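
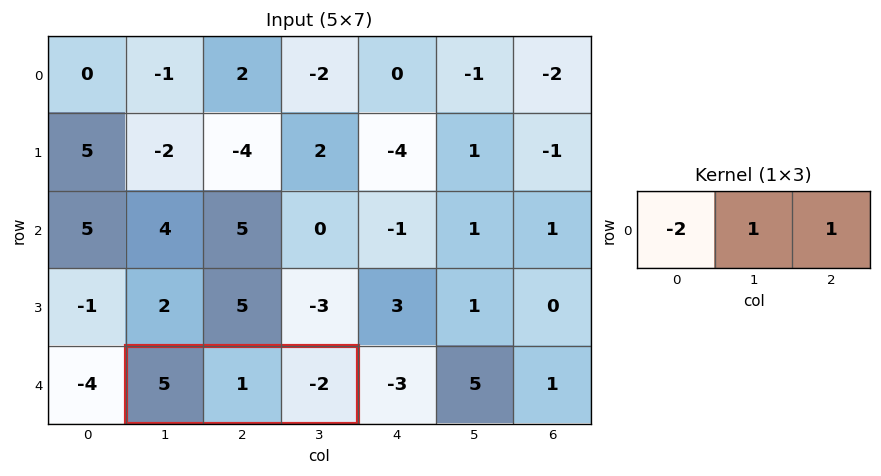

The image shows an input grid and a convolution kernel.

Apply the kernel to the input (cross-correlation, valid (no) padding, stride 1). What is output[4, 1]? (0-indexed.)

The receptive field on the input at this output position is [5 1 -2]. Elementwise product with the kernel and sum: 5·-2 + 1·1 + -2·1.

-11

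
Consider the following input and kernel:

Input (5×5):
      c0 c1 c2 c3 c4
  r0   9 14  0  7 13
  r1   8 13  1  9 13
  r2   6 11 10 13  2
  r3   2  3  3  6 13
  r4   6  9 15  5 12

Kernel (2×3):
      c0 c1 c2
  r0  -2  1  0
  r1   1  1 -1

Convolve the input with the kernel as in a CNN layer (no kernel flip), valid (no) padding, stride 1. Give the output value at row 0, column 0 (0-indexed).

The receptive field on the input at this output position is [9 14 0 / 8 13 1]. Elementwise product with the kernel and sum: 9·-2 + 14·1 + 8·1 + 13·1 + 1·-1.

16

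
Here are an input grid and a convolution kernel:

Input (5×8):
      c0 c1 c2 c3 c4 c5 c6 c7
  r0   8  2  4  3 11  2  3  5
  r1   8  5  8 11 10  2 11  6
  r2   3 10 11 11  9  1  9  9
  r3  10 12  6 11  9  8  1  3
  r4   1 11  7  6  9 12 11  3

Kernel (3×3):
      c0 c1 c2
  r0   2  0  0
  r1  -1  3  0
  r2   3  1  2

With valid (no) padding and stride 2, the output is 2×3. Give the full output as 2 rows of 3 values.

Output[0,0]: The receptive field on the input at this output position is [8 2 4 / 8 5 8 / 3 10 11]. Elementwise product with the kernel and sum: 8·2 + 8·-1 + 5·3 + 3·3 + 10·1 + 11·2.
Output[0,1]: The receptive field on the input at this output position is [4 3 11 / 8 11 10 / 11 11 9]. Elementwise product with the kernel and sum: 4·2 + 8·-1 + 11·3 + 11·3 + 11·1 + 9·2.

64 95 64
60 94 94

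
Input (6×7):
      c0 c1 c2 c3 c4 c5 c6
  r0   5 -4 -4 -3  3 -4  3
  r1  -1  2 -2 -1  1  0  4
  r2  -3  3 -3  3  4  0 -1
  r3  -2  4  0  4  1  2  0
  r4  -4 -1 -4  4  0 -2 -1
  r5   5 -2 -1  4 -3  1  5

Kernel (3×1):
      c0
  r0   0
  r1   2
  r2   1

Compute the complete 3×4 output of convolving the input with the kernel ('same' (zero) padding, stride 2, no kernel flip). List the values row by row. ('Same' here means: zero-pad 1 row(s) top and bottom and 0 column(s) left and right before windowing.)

9 -10 7 10
-8 -6 9 -2
-3 -9 -3 3

Output[0,0]: The receptive field on the zero-padded input at this output position is [0 / 5 / -1]. Elementwise product with the kernel and sum: 5·2 + -1·1.
Output[0,1]: The receptive field on the zero-padded input at this output position is [0 / -4 / -2]. Elementwise product with the kernel and sum: -4·2 + -2·1.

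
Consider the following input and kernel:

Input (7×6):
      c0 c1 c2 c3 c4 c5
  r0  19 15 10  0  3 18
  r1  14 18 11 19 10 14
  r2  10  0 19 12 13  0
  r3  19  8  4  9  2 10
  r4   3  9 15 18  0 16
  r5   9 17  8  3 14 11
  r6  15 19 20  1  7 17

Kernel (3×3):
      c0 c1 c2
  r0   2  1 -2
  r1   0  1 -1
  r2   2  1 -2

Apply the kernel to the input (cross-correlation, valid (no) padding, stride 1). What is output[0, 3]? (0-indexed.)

The receptive field on the input at this output position is [0 3 18 / 19 10 14 / 12 13 0]. Elementwise product with the kernel and sum: 0·2 + 3·1 + 18·-2 + 10·1 + 14·-1 + 12·2 + 13·1 + 0·-2.

0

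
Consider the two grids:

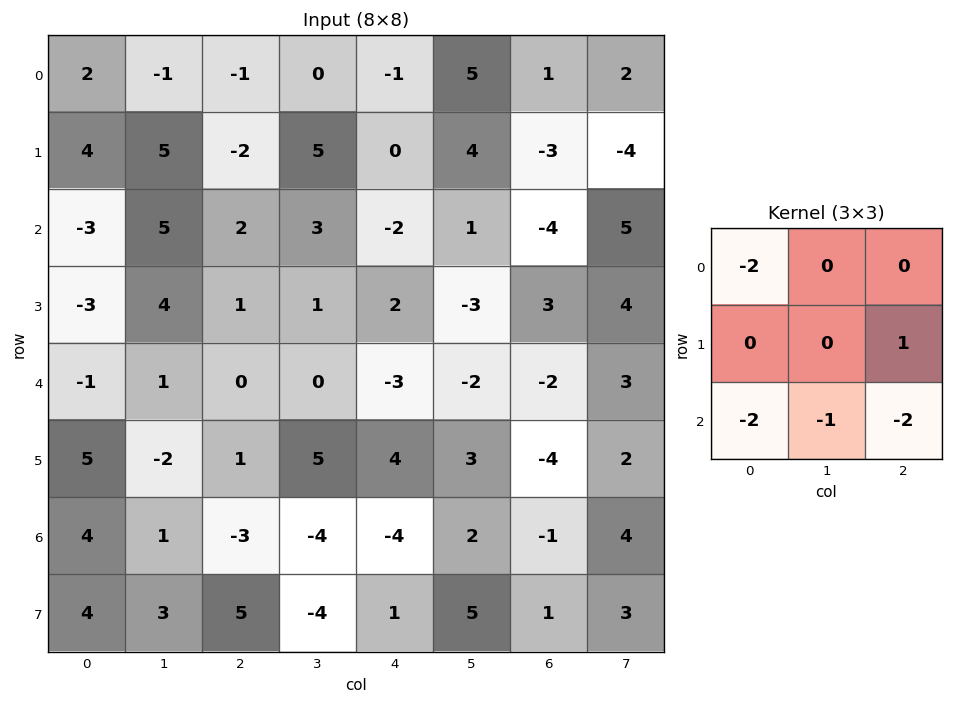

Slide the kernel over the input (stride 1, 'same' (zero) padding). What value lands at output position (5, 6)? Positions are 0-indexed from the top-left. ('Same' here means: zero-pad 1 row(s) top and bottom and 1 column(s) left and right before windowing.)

The receptive field on the zero-padded input at this output position is [-2 -2 3 / 3 -4 2 / 2 -1 4]. Elementwise product with the kernel and sum: -2·-2 + 2·1 + 2·-2 + -1·-1 + 4·-2.

-5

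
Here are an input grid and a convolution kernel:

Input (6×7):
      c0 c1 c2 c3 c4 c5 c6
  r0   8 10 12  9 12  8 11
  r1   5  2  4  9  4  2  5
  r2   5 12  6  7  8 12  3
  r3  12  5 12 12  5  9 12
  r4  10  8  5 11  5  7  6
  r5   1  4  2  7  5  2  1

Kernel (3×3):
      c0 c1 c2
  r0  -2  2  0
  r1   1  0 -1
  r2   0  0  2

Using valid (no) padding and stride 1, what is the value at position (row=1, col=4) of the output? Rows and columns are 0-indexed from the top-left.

25

The receptive field on the input at this output position is [4 2 5 / 8 12 3 / 5 9 12]. Elementwise product with the kernel and sum: 4·-2 + 2·2 + 8·1 + 3·-1 + 12·2.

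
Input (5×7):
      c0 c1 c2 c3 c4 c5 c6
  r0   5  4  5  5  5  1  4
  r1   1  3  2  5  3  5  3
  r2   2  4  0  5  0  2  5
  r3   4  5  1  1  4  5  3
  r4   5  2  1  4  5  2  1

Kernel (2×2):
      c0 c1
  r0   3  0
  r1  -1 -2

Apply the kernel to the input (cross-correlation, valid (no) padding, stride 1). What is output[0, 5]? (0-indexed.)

-8

The receptive field on the input at this output position is [1 4 / 5 3]. Elementwise product with the kernel and sum: 1·3 + 5·-1 + 3·-2.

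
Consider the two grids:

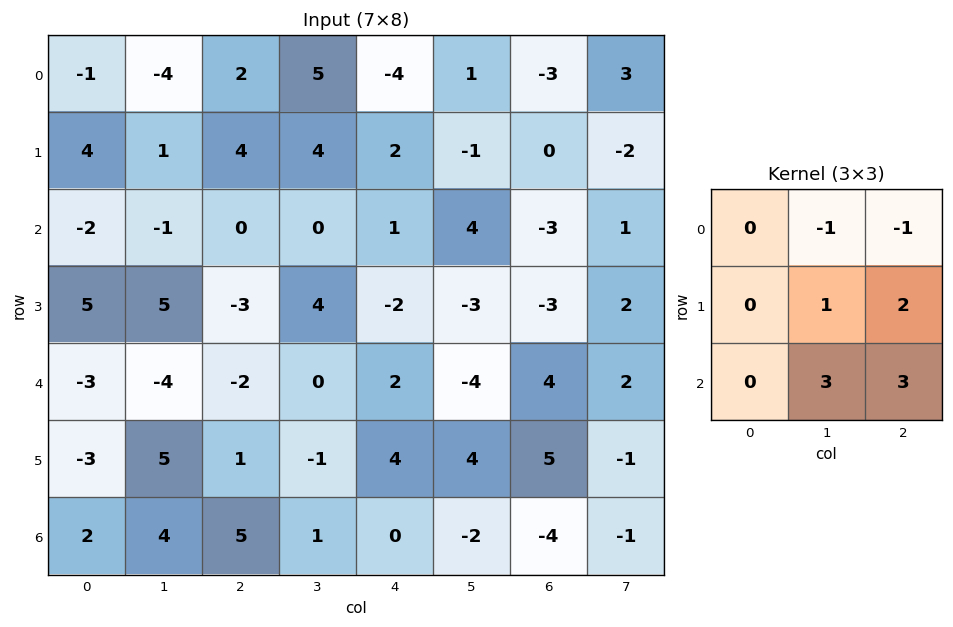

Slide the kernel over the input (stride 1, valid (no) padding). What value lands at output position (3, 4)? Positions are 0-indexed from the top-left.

37

The receptive field on the input at this output position is [-2 -3 -3 / 2 -4 4 / 4 4 5]. Elementwise product with the kernel and sum: -3·-1 + -3·-1 + -4·1 + 4·2 + 4·3 + 5·3.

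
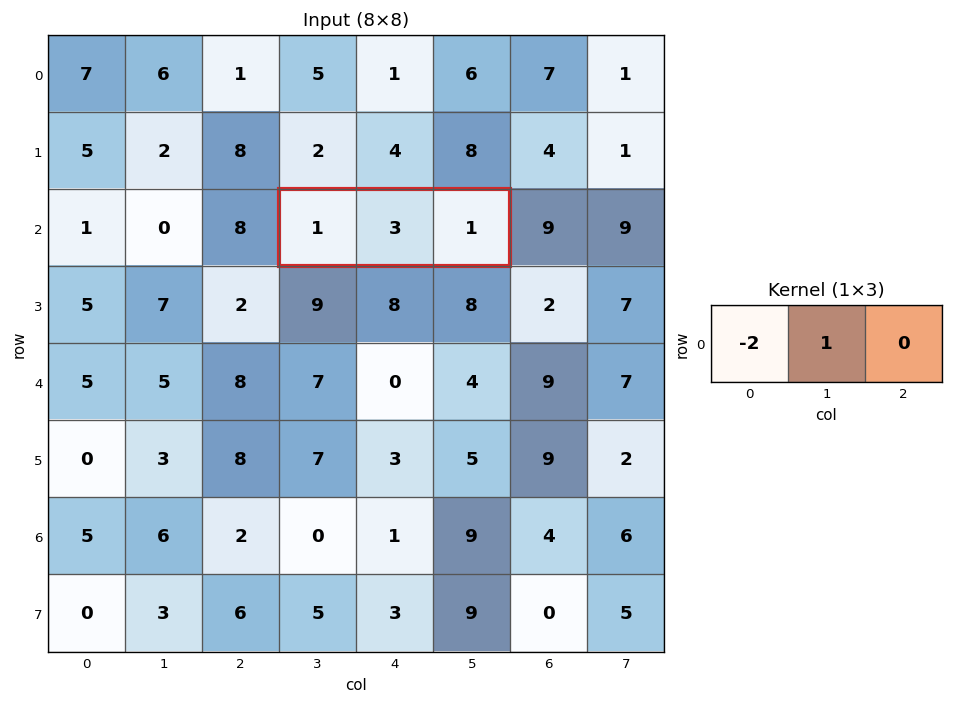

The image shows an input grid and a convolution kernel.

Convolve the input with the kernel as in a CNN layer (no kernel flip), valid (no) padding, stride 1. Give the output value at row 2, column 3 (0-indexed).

The receptive field on the input at this output position is [1 3 1]. Elementwise product with the kernel and sum: 1·-2 + 3·1.

1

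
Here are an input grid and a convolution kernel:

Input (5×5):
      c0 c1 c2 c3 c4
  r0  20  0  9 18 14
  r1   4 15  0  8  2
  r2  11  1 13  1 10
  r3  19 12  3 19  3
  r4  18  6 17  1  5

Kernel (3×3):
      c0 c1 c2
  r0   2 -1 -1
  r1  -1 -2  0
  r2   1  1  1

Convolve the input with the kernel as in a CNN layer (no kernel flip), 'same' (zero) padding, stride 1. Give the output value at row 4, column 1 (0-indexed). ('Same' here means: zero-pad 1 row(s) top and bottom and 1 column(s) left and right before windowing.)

The receptive field on the zero-padded input at this output position is [19 12 3 / 18 6 17 / 0 0 0]. Elementwise product with the kernel and sum: 19·2 + 12·-1 + 3·-1 + 18·-1 + 6·-2 + 0·1 + 0·1 + 0·1.

-7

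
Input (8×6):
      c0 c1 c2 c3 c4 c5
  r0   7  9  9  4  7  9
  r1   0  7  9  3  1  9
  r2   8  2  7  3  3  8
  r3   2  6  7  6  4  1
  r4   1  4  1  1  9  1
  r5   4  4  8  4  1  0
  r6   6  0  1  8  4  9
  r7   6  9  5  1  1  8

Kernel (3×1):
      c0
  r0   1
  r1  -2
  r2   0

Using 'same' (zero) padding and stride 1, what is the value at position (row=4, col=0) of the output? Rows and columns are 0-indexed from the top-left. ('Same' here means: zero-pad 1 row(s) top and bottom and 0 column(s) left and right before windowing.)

The receptive field on the zero-padded input at this output position is [2 / 1 / 4]. Elementwise product with the kernel and sum: 2·1 + 1·-2.

0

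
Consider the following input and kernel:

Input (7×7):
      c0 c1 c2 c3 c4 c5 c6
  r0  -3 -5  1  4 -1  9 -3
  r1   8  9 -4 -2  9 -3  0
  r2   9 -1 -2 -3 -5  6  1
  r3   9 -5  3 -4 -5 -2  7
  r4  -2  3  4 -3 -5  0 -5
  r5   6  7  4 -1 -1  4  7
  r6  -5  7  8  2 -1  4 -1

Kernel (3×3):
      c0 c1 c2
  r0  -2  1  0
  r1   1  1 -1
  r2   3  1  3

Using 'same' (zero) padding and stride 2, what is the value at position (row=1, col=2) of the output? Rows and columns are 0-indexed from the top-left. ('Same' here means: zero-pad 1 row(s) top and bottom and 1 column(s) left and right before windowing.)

-24

The receptive field on the zero-padded input at this output position is [-2 9 -3 / -3 -5 6 / -4 -5 -2]. Elementwise product with the kernel and sum: -2·-2 + 9·1 + -3·1 + -5·1 + 6·-1 + -4·3 + -5·1 + -2·3.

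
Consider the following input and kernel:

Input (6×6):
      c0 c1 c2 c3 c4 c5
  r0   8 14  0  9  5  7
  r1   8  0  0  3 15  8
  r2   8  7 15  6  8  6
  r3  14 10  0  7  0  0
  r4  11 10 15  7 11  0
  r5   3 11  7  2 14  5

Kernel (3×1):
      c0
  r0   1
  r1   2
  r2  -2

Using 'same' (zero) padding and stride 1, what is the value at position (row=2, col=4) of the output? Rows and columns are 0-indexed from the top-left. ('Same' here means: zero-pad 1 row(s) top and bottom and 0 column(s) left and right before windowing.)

The receptive field on the zero-padded input at this output position is [15 / 8 / 0]. Elementwise product with the kernel and sum: 15·1 + 8·2 + 0·-2.

31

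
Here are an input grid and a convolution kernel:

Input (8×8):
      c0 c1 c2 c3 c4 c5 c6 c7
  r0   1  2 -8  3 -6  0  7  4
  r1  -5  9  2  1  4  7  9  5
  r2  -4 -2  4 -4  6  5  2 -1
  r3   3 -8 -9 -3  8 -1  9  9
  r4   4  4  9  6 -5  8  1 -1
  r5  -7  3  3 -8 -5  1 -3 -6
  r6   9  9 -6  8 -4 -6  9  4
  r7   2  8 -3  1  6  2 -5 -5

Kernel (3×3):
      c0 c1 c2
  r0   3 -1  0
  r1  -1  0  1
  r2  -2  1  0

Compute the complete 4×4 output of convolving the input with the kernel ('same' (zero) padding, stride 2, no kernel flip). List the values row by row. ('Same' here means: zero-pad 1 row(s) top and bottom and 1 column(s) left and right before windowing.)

-3 -15 -1 -1
6 30 22 17
-6 -16 -4 -26
18 -14 -29 7

Output[0,0]: The receptive field on the zero-padded input at this output position is [0 0 0 / 0 1 2 / 0 -5 9]. Elementwise product with the kernel and sum: 0·3 + 0·-1 + 0·-1 + 2·1 + 0·-2 + -5·1.
Output[0,1]: The receptive field on the zero-padded input at this output position is [0 0 0 / 2 -8 3 / 9 2 1]. Elementwise product with the kernel and sum: 0·3 + 0·-1 + 2·-1 + 3·1 + 9·-2 + 2·1.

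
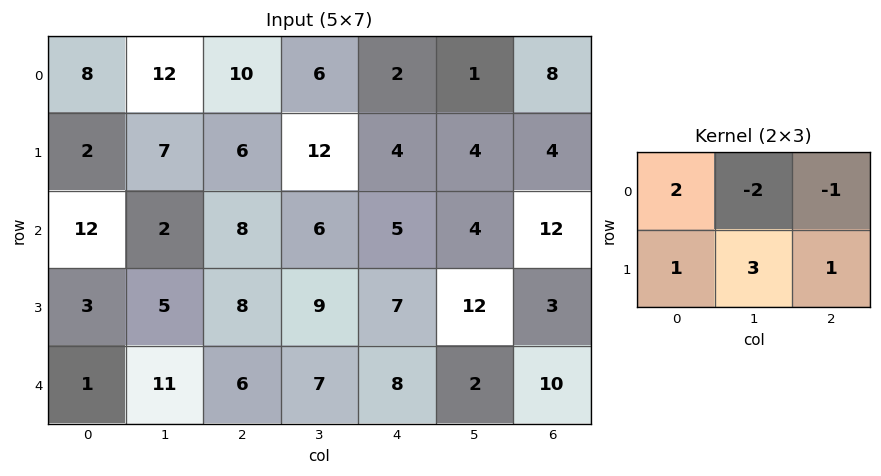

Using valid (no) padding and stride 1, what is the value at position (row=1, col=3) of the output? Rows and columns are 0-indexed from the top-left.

The receptive field on the input at this output position is [12 4 4 / 6 5 4]. Elementwise product with the kernel and sum: 12·2 + 4·-2 + 4·-1 + 6·1 + 5·3 + 4·1.

37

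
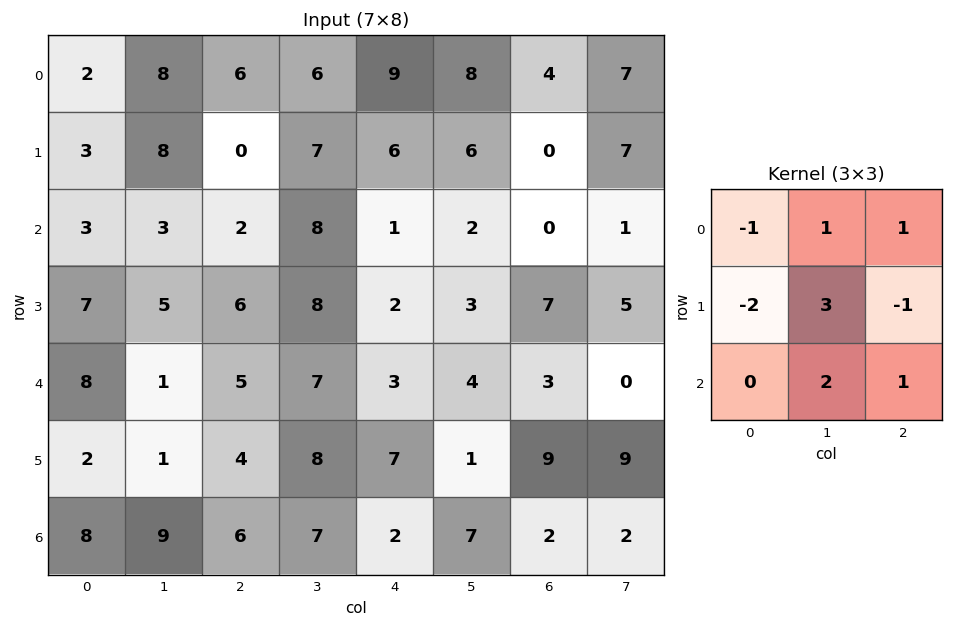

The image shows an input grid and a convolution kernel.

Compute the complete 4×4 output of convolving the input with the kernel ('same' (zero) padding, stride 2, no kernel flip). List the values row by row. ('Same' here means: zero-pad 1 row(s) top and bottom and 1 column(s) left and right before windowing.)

Output[0,0]: The receptive field on the zero-padded input at this output position is [0 0 0 / 0 2 8 / 0 3 8]. Elementwise product with the kernel and sum: 0·-1 + 0·1 + 0·1 + 0·-2 + 2·3 + 8·-1 + 3·2 + 8·1.

12 3 25 -4
36 11 -3 15
40 31 3 37
18 4 -15 7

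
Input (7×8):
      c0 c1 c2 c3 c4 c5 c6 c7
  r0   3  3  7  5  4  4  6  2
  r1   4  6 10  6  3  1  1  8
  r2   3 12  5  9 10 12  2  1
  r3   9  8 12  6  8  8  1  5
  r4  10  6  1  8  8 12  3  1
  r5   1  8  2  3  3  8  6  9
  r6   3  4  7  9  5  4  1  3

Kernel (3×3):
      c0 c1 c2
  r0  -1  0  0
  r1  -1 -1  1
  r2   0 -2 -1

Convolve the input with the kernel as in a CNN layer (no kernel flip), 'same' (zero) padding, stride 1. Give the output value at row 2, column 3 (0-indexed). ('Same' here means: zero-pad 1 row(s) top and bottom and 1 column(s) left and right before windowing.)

-34

The receptive field on the zero-padded input at this output position is [10 6 3 / 5 9 10 / 12 6 8]. Elementwise product with the kernel and sum: 10·-1 + 5·-1 + 9·-1 + 10·1 + 6·-2 + 8·-1.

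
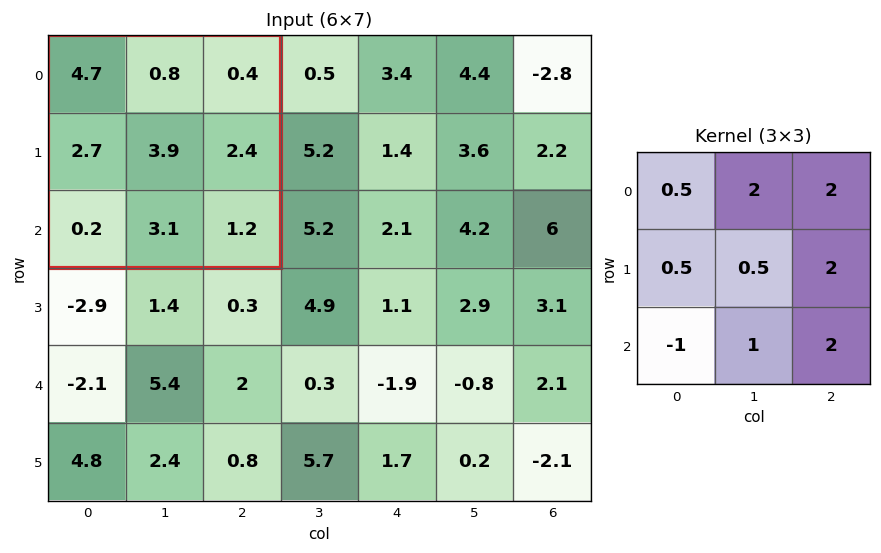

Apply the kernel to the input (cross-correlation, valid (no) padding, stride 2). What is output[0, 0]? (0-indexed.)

18.15

The receptive field on the input at this output position is [4.7 0.8 0.4 / 2.7 3.9 2.4 / 0.2 3.1 1.2]. Elementwise product with the kernel and sum: 4.7·0.5 + 0.8·2 + 0.4·2 + 2.7·0.5 + 3.9·0.5 + 2.4·2 + 0.2·-1 + 3.1·1 + 1.2·2.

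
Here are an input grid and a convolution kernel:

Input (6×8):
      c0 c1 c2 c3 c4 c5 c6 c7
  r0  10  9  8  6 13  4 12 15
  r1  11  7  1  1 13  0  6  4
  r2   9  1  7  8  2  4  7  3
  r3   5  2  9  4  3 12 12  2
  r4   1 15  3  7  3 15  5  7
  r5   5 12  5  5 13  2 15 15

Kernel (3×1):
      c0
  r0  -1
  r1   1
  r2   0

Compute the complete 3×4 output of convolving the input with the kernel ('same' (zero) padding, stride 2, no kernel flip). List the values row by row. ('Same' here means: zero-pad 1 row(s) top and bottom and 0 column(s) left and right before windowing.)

Output[0,0]: The receptive field on the zero-padded input at this output position is [0 / 10 / 11]. Elementwise product with the kernel and sum: 0·-1 + 10·1.
Output[0,1]: The receptive field on the zero-padded input at this output position is [0 / 8 / 1]. Elementwise product with the kernel and sum: 0·-1 + 8·1.

10 8 13 12
-2 6 -11 1
-4 -6 0 -7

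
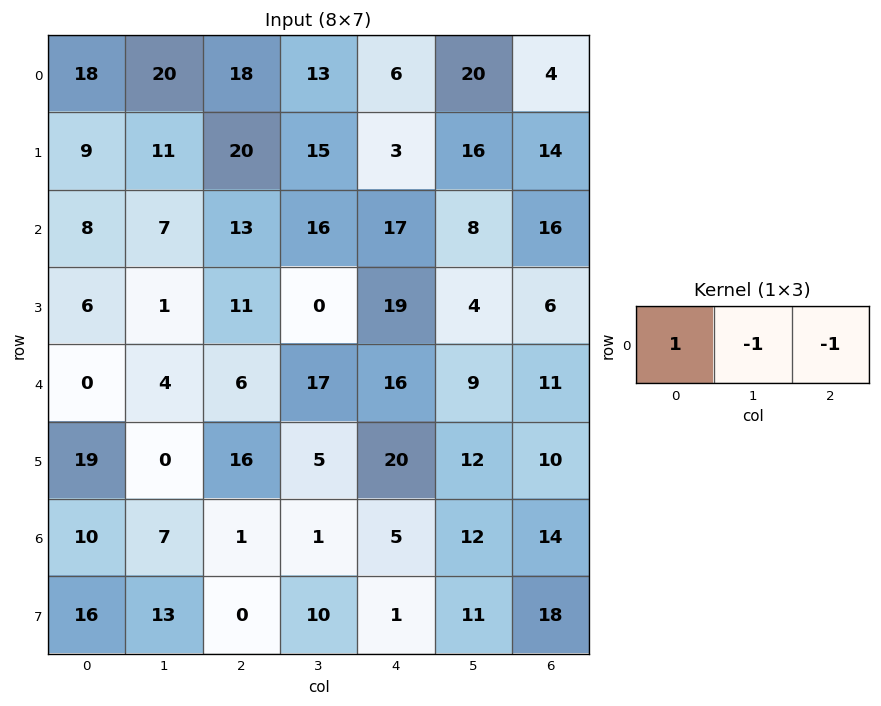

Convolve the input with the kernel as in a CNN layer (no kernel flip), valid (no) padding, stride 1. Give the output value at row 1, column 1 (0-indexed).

The receptive field on the input at this output position is [11 20 15]. Elementwise product with the kernel and sum: 11·1 + 20·-1 + 15·-1.

-24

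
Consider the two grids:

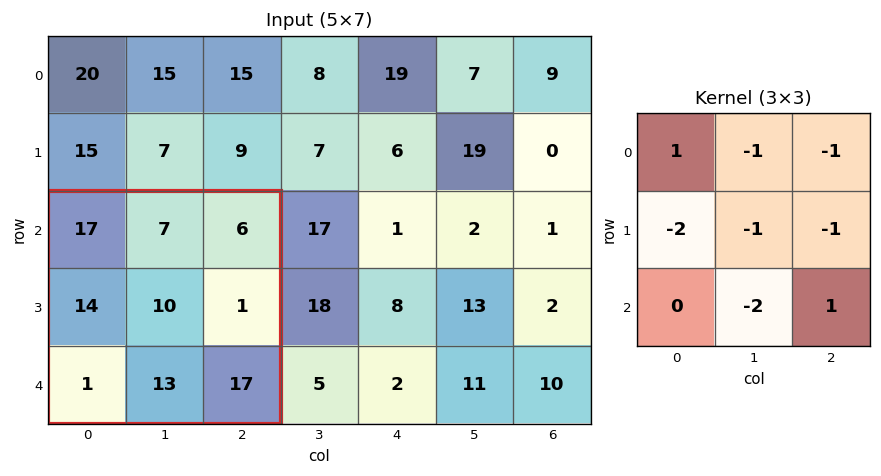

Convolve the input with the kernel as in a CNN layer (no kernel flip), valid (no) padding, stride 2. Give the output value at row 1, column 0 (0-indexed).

The receptive field on the input at this output position is [17 7 6 / 14 10 1 / 1 13 17]. Elementwise product with the kernel and sum: 17·1 + 7·-1 + 6·-1 + 14·-2 + 10·-1 + 1·-1 + 13·-2 + 17·1.

-44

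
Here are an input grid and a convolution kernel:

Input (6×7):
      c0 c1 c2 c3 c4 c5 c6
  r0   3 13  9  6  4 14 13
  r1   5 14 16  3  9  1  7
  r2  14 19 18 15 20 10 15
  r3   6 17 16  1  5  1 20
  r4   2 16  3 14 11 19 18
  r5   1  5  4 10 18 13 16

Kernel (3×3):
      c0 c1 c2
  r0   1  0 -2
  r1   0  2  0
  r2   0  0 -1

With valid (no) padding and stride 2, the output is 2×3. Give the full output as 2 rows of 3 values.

-5 -13 -35
9 -31 -26

Output[0,0]: The receptive field on the input at this output position is [3 13 9 / 5 14 16 / 14 19 18]. Elementwise product with the kernel and sum: 3·1 + 9·-2 + 14·2 + 18·-1.
Output[0,1]: The receptive field on the input at this output position is [9 6 4 / 16 3 9 / 18 15 20]. Elementwise product with the kernel and sum: 9·1 + 4·-2 + 3·2 + 20·-1.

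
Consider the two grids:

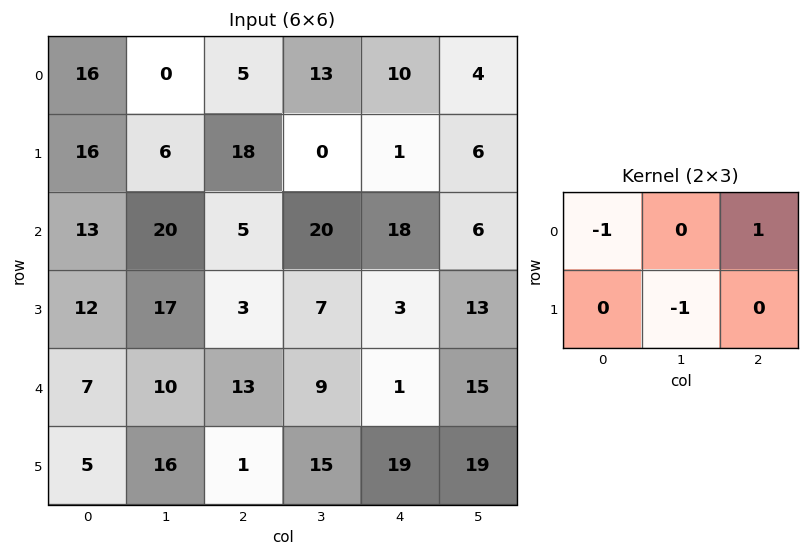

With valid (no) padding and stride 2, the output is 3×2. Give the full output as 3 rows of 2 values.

Output[0,0]: The receptive field on the input at this output position is [16 0 5 / 16 6 18]. Elementwise product with the kernel and sum: 16·-1 + 5·1 + 6·-1.

-17 5
-25 6
-10 -27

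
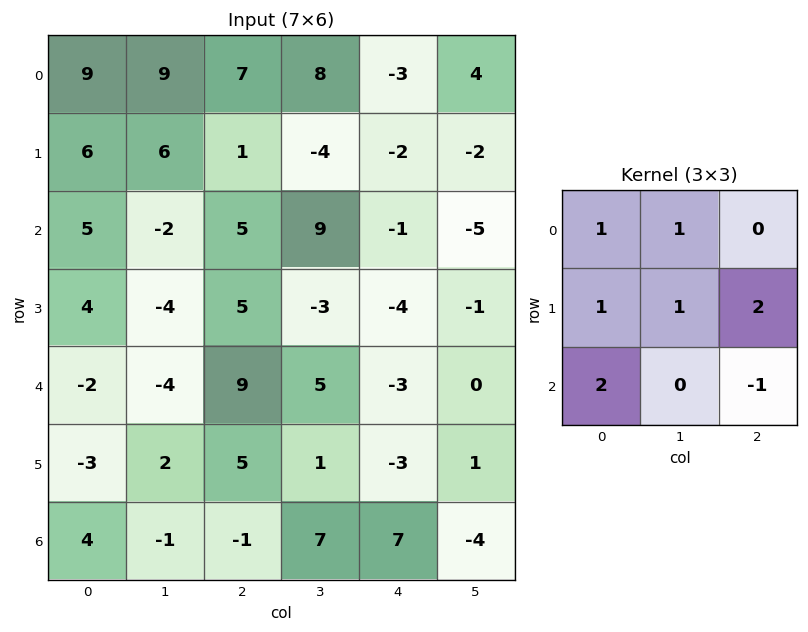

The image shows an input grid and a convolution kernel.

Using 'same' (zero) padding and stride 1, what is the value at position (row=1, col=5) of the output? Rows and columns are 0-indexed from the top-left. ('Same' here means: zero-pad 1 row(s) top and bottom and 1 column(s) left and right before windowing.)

-5

The receptive field on the zero-padded input at this output position is [-3 4 0 / -2 -2 0 / -1 -5 0]. Elementwise product with the kernel and sum: -3·1 + 4·1 + -2·1 + -2·1 + 0·2 + -1·2 + 0·-1.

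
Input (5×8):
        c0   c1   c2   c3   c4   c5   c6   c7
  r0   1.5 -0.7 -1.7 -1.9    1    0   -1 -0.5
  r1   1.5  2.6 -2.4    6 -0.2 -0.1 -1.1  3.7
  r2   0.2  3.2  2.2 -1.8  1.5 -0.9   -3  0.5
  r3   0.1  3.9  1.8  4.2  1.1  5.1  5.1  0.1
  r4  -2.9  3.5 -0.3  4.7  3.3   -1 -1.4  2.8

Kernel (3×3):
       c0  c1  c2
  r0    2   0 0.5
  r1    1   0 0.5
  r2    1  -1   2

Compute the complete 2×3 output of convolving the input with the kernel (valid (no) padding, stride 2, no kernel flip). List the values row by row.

Output[0,0]: The receptive field on the input at this output position is [1.5 -0.7 -1.7 / 1.5 2.6 -2.4 / 0.2 3.2 2.2]. Elementwise product with the kernel and sum: 1.5·2 + -1.7·0.5 + 1.5·1 + -2.4·0.5 + 0.2·1 + 3.2·-1 + 2.2·2.
Output[0,1]: The receptive field on the input at this output position is [-1.7 -1.9 1 / -2.4 6 -0.2 / 2.2 -1.8 1.5]. Elementwise product with the kernel and sum: -1.7·2 + 1·0.5 + -2.4·1 + -0.2·0.5 + 2.2·1 + -1.8·-1 + 1.5·2.

3.85 1.6 -2.85
-4.5 9.1 6.65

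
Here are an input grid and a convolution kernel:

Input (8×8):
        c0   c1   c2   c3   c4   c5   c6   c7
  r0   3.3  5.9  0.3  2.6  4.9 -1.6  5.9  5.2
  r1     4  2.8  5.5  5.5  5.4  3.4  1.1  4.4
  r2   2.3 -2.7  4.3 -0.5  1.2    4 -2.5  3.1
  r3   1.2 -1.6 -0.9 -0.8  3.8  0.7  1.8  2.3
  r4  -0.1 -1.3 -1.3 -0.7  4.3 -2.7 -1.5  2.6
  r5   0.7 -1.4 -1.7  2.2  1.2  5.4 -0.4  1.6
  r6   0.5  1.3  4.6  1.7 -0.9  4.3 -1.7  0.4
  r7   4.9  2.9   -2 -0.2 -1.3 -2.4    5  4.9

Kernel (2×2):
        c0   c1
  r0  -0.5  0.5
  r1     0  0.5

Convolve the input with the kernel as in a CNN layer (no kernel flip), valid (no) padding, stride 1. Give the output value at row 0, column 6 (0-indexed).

1.85

The receptive field on the input at this output position is [5.9 5.2 / 1.1 4.4]. Elementwise product with the kernel and sum: 5.9·-0.5 + 5.2·0.5 + 4.4·0.5.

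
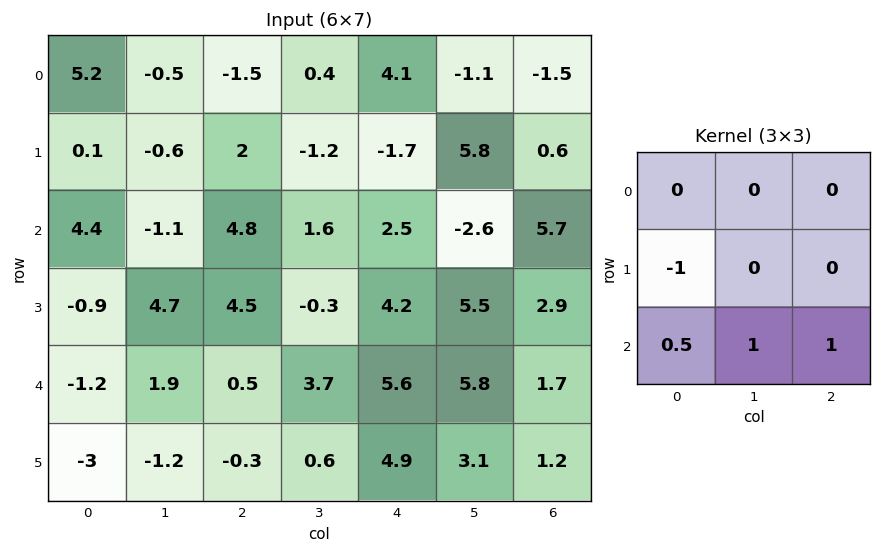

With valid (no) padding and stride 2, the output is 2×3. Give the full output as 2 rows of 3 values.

Output[0,0]: The receptive field on the input at this output position is [5.2 -0.5 -1.5 / 0.1 -0.6 2 / 4.4 -1.1 4.8]. Elementwise product with the kernel and sum: 0.1·-1 + 4.4·0.5 + -1.1·1 + 4.8·1.
Output[0,1]: The receptive field on the input at this output position is [-1.5 0.4 4.1 / 2 -1.2 -1.7 / 4.8 1.6 2.5]. Elementwise product with the kernel and sum: 2·-1 + 4.8·0.5 + 1.6·1 + 2.5·1.

5.8 4.5 6.05
2.7 5.05 6.1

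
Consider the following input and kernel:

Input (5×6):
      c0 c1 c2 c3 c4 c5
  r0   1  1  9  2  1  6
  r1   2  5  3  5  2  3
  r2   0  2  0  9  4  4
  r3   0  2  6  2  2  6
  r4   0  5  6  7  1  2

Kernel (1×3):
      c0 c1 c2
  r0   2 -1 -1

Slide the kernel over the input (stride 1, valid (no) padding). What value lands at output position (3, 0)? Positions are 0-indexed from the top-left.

-8

The receptive field on the input at this output position is [0 2 6]. Elementwise product with the kernel and sum: 0·2 + 2·-1 + 6·-1.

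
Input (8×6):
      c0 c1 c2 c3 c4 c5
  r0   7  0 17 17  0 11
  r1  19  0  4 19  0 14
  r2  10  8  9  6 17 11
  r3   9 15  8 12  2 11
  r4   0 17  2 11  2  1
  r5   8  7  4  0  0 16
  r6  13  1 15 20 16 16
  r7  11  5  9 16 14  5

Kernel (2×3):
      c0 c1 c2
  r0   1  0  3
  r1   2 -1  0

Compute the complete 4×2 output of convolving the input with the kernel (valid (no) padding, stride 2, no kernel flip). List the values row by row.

Output[0,0]: The receptive field on the input at this output position is [7 0 17 / 19 0 4]. Elementwise product with the kernel and sum: 7·1 + 17·3 + 19·2 + 0·-1.

96 6
40 64
15 16
75 65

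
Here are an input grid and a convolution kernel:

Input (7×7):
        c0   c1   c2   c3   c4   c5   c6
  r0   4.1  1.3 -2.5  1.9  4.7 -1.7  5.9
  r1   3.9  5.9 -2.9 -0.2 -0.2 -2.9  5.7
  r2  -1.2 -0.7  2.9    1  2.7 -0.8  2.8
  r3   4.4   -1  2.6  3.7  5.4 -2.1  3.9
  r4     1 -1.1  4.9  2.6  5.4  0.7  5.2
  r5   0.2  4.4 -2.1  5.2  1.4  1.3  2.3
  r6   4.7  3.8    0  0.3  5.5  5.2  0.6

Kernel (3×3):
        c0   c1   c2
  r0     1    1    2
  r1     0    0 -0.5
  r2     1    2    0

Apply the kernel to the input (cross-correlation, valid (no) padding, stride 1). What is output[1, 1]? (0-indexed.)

The receptive field on the input at this output position is [5.9 -2.9 -0.2 / -0.7 2.9 1 / -1 2.6 3.7]. Elementwise product with the kernel and sum: 5.9·1 + -2.9·1 + -0.2·2 + 1·-0.5 + -1·1 + 2.6·2.

6.3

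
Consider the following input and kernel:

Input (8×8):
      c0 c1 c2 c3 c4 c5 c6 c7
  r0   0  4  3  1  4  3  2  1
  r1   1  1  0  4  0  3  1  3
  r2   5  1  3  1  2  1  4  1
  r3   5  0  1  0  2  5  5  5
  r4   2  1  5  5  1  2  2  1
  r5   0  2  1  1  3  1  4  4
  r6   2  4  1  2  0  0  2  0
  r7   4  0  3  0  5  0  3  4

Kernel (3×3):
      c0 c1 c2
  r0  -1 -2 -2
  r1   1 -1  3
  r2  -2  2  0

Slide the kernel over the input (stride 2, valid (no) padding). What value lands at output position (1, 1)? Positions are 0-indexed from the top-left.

-2

The receptive field on the input at this output position is [3 1 2 / 1 0 2 / 5 5 1]. Elementwise product with the kernel and sum: 3·-1 + 1·-2 + 2·-2 + 1·1 + 0·-1 + 2·3 + 5·-2 + 5·2.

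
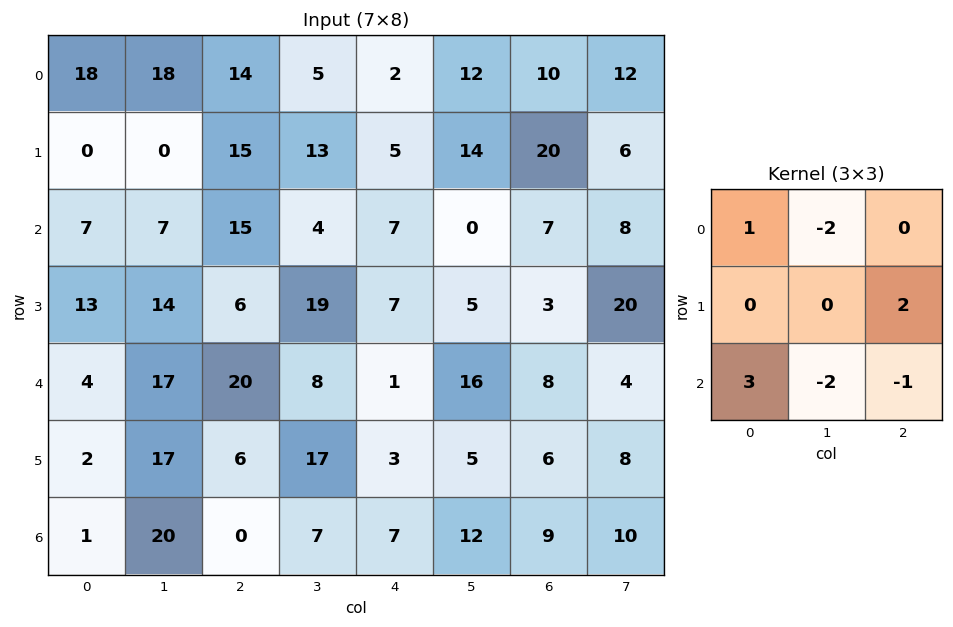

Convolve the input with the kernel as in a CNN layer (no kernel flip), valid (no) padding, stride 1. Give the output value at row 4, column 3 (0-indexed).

11

The receptive field on the input at this output position is [8 1 16 / 17 3 5 / 7 7 12]. Elementwise product with the kernel and sum: 8·1 + 1·-2 + 5·2 + 7·3 + 7·-2 + 12·-1.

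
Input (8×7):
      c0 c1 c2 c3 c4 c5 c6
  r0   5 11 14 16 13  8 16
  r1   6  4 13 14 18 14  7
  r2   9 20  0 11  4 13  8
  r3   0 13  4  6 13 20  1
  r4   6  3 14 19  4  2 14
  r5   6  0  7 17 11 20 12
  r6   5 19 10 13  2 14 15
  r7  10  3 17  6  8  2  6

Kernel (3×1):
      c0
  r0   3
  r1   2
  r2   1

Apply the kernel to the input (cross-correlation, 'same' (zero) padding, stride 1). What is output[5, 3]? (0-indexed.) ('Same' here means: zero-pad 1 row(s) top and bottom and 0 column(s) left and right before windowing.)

104

The receptive field on the zero-padded input at this output position is [19 / 17 / 13]. Elementwise product with the kernel and sum: 19·3 + 17·2 + 13·1.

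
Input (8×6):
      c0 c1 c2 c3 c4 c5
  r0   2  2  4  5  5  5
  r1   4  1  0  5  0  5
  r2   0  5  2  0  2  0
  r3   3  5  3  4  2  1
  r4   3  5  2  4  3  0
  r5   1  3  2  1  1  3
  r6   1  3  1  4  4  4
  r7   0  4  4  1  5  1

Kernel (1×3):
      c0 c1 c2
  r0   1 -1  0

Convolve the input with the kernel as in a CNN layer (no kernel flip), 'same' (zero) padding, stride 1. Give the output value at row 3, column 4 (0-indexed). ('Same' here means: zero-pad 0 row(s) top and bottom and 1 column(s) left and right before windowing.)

2

The receptive field on the zero-padded input at this output position is [4 2 1]. Elementwise product with the kernel and sum: 4·1 + 2·-1.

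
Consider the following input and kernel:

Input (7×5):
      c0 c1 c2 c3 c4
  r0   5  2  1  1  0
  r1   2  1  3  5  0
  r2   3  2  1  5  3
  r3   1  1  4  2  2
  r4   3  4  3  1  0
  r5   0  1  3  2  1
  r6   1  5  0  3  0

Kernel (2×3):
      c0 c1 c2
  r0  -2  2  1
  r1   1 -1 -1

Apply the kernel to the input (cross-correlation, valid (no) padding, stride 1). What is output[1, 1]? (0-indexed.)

The receptive field on the input at this output position is [1 3 5 / 2 1 5]. Elementwise product with the kernel and sum: 1·-2 + 3·2 + 5·1 + 2·1 + 1·-1 + 5·-1.

5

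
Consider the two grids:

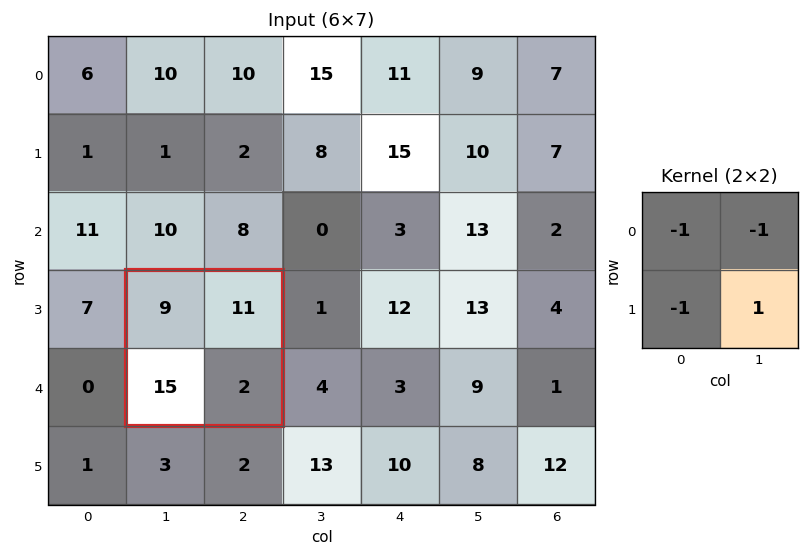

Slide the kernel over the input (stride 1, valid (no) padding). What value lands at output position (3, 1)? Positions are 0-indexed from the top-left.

The receptive field on the input at this output position is [9 11 / 15 2]. Elementwise product with the kernel and sum: 9·-1 + 11·-1 + 15·-1 + 2·1.

-33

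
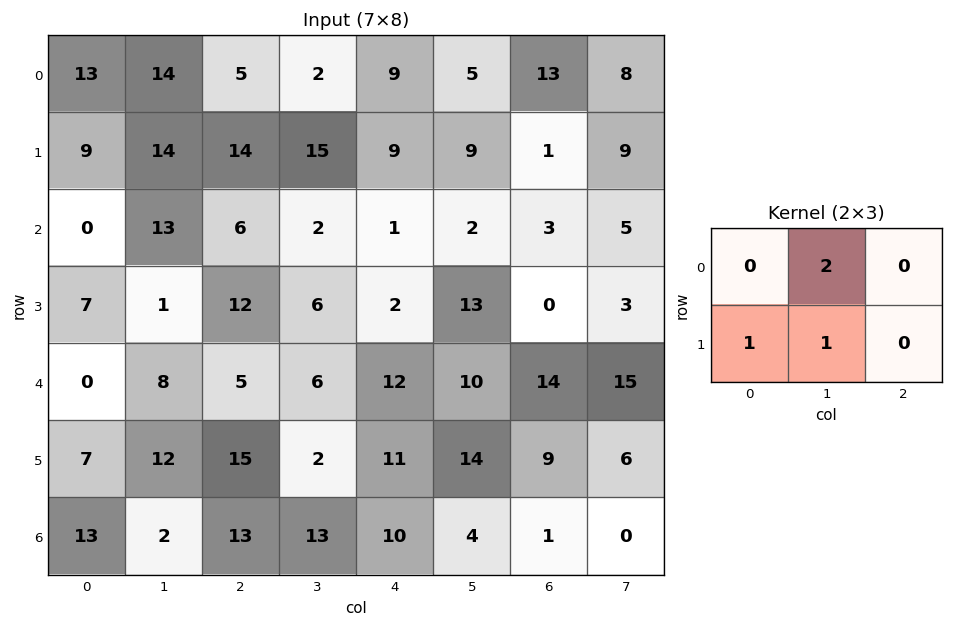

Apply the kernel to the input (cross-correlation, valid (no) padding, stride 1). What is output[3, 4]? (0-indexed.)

48

The receptive field on the input at this output position is [2 13 0 / 12 10 14]. Elementwise product with the kernel and sum: 13·2 + 12·1 + 10·1.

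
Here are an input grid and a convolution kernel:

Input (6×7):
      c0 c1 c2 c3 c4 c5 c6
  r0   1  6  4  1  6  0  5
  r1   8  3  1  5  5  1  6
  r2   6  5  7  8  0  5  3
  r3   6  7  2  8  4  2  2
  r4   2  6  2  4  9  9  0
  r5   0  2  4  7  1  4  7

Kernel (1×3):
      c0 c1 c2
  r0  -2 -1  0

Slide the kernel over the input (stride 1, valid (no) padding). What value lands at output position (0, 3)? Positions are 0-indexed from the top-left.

-8

The receptive field on the input at this output position is [1 6 0]. Elementwise product with the kernel and sum: 1·-2 + 6·-1.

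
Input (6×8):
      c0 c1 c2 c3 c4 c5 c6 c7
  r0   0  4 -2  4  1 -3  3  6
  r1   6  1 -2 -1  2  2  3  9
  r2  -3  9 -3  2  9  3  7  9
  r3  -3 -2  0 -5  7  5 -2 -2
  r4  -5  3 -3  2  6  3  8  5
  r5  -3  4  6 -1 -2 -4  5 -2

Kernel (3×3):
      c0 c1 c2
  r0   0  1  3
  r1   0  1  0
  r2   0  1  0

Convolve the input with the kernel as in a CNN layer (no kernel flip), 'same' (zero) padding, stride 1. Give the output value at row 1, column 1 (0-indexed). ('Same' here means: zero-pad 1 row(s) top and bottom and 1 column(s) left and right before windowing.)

The receptive field on the zero-padded input at this output position is [0 4 -2 / 6 1 -2 / -3 9 -3]. Elementwise product with the kernel and sum: 4·1 + -2·3 + 1·1 + 9·1.

8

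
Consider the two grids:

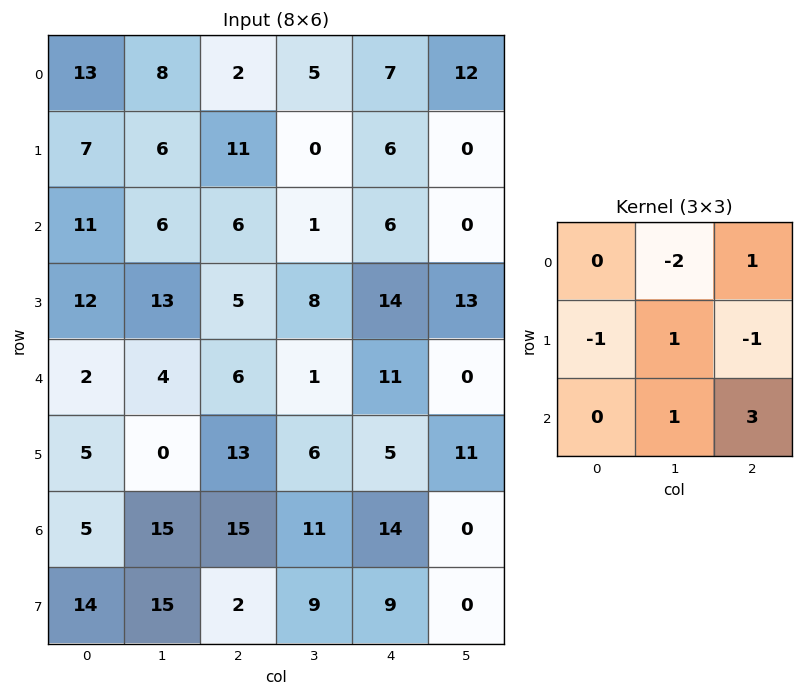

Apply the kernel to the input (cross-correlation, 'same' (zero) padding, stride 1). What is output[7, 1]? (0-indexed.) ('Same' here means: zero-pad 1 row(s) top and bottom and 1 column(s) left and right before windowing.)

-16

The receptive field on the zero-padded input at this output position is [5 15 15 / 14 15 2 / 0 0 0]. Elementwise product with the kernel and sum: 15·-2 + 15·1 + 14·-1 + 15·1 + 2·-1 + 0·1 + 0·3.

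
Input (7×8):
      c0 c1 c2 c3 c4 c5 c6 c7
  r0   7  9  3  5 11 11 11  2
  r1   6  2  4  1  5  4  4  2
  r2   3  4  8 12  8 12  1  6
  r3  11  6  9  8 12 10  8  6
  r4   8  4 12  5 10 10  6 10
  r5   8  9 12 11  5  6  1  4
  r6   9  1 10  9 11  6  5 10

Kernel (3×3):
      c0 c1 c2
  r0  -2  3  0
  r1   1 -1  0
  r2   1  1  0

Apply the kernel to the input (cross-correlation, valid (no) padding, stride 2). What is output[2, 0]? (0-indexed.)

5

The receptive field on the input at this output position is [8 4 12 / 8 9 12 / 9 1 10]. Elementwise product with the kernel and sum: 8·-2 + 4·3 + 8·1 + 9·-1 + 9·1 + 1·1.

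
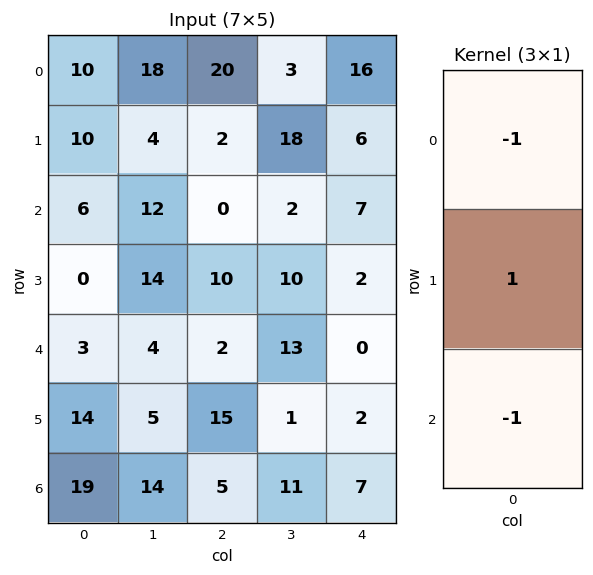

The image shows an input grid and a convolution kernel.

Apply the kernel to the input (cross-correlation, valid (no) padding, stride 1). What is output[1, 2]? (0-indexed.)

The receptive field on the input at this output position is [2 / 0 / 10]. Elementwise product with the kernel and sum: 2·-1 + 0·1 + 10·-1.

-12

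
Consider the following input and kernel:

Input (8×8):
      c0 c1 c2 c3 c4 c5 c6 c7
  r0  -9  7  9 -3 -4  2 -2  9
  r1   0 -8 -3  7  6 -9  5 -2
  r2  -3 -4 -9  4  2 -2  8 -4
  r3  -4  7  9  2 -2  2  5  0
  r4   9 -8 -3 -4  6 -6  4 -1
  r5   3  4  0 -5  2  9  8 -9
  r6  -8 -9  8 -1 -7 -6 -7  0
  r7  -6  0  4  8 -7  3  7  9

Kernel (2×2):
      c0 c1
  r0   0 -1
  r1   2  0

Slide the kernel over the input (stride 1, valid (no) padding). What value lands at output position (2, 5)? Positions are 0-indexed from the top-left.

The receptive field on the input at this output position is [-2 8 / 2 5]. Elementwise product with the kernel and sum: 8·-1 + 2·2.

-4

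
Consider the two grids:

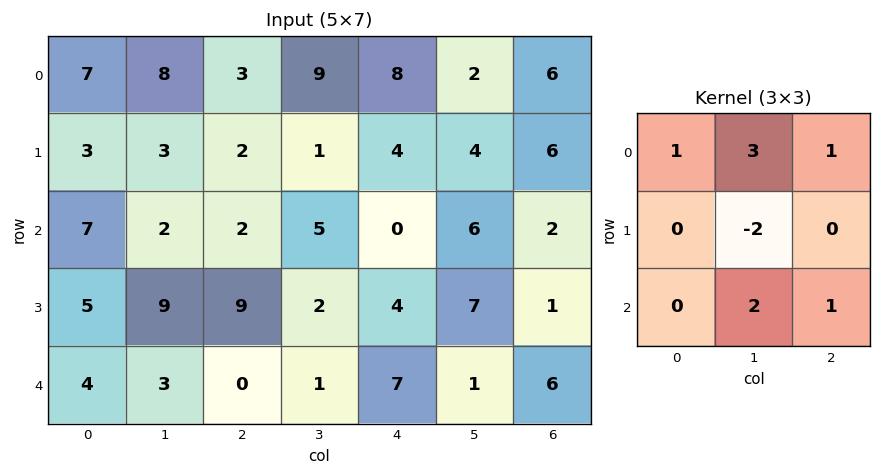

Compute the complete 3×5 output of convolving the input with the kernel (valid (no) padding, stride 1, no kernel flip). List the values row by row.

Output[0,0]: The receptive field on the input at this output position is [7 8 3 / 3 3 2 / 7 2 2]. Elementwise product with the kernel and sum: 7·1 + 8·3 + 3·1 + 3·-2 + 2·2 + 2·1.
Output[0,1]: The receptive field on the input at this output position is [8 3 9 / 3 2 1 / 2 2 5]. Elementwise product with the kernel and sum: 8·1 + 3·3 + 9·1 + 2·-2 + 2·2 + 5·1.

34 31 46 33 26
37 26 7 32 25
3 -4 22 18 14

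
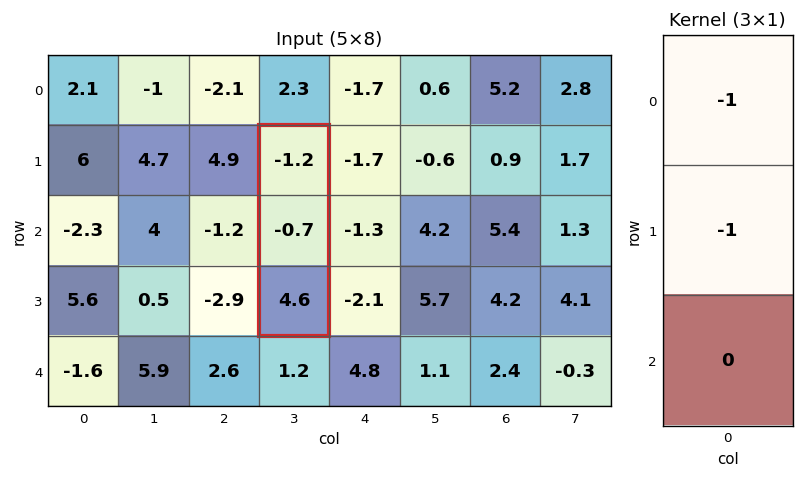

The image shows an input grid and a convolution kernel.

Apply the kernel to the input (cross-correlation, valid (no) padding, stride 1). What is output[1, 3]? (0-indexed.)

1.9

The receptive field on the input at this output position is [-1.2 / -0.7 / 4.6]. Elementwise product with the kernel and sum: -1.2·-1 + -0.7·-1.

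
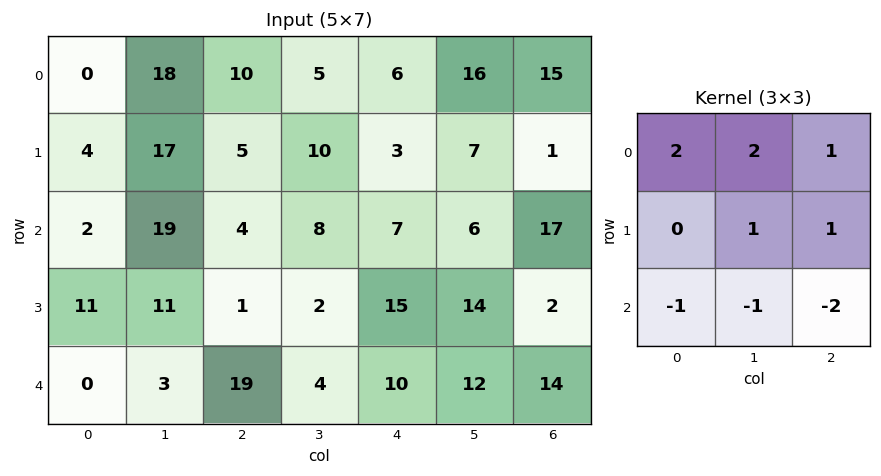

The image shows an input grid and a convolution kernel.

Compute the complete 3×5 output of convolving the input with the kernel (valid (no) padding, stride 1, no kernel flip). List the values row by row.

39 37 23 21 20
46 50 15 1 11
17 27 5 27 9

Output[0,0]: The receptive field on the input at this output position is [0 18 10 / 4 17 5 / 2 19 4]. Elementwise product with the kernel and sum: 0·2 + 18·2 + 10·1 + 17·1 + 5·1 + 2·-1 + 19·-1 + 4·-2.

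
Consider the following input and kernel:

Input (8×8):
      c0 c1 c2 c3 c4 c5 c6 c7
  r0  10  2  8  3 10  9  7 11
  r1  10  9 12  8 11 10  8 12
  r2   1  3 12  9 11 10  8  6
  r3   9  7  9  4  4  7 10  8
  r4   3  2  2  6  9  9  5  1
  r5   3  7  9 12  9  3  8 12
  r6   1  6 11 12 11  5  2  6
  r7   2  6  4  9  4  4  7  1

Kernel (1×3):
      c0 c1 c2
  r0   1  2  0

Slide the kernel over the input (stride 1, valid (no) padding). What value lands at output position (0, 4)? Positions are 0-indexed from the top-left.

The receptive field on the input at this output position is [10 9 7]. Elementwise product with the kernel and sum: 10·1 + 9·2.

28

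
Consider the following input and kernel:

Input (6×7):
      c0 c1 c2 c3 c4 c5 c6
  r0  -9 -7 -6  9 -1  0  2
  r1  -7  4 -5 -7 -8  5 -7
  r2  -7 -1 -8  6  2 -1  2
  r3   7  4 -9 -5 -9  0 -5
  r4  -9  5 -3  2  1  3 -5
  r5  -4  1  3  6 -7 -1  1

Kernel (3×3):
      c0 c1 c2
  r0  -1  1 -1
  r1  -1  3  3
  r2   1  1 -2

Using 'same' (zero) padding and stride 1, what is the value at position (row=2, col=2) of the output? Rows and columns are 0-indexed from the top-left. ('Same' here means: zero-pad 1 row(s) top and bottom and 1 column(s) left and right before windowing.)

-2

The receptive field on the zero-padded input at this output position is [4 -5 -7 / -1 -8 6 / 4 -9 -5]. Elementwise product with the kernel and sum: 4·-1 + -5·1 + -7·-1 + -1·-1 + -8·3 + 6·3 + 4·1 + -9·1 + -5·-2.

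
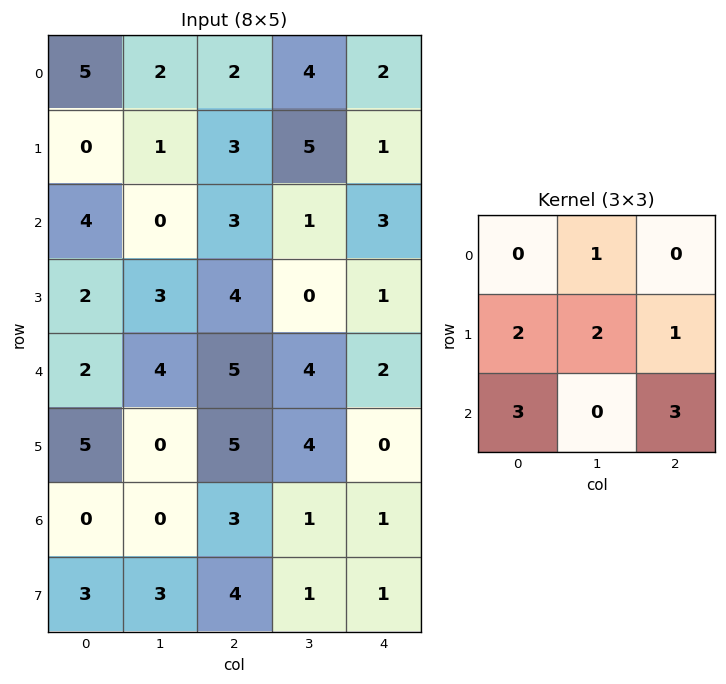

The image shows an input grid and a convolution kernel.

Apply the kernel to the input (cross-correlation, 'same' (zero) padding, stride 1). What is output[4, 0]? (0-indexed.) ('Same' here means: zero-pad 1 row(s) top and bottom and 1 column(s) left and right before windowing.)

10

The receptive field on the zero-padded input at this output position is [0 2 3 / 0 2 4 / 0 5 0]. Elementwise product with the kernel and sum: 2·1 + 0·2 + 2·2 + 4·1 + 0·3 + 0·3.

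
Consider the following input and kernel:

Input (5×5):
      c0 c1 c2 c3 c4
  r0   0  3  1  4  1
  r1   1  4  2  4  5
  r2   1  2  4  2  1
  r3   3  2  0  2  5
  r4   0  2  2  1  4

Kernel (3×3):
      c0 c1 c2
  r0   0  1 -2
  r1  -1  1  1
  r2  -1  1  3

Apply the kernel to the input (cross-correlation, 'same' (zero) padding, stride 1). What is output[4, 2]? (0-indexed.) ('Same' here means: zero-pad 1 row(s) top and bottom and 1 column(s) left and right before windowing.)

The receptive field on the zero-padded input at this output position is [2 0 2 / 2 2 1 / 0 0 0]. Elementwise product with the kernel and sum: 0·1 + 2·-2 + 2·-1 + 2·1 + 1·1 + 0·-1 + 0·1 + 0·3.

-3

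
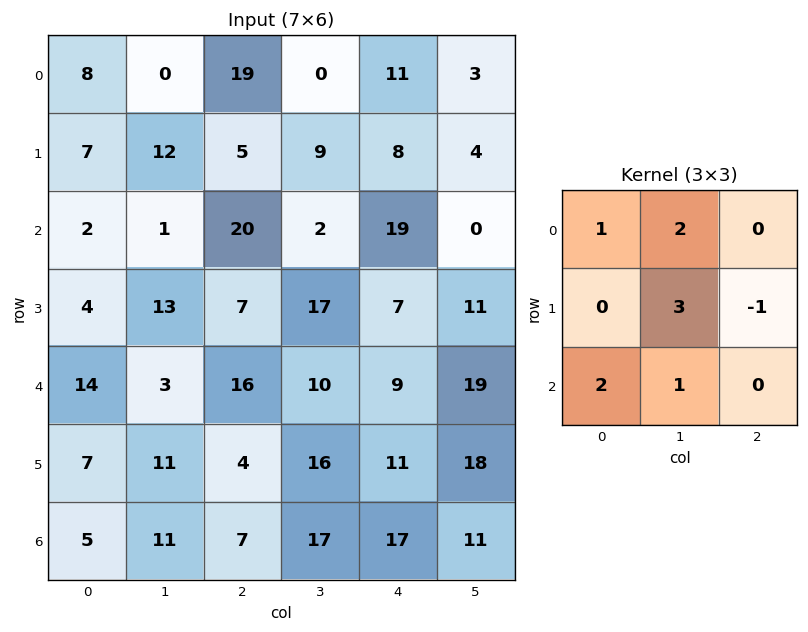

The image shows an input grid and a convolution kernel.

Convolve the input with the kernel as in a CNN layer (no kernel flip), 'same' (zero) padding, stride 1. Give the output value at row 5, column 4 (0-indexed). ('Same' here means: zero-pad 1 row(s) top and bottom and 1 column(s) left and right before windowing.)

94

The receptive field on the zero-padded input at this output position is [10 9 19 / 16 11 18 / 17 17 11]. Elementwise product with the kernel and sum: 10·1 + 9·2 + 11·3 + 18·-1 + 17·2 + 17·1.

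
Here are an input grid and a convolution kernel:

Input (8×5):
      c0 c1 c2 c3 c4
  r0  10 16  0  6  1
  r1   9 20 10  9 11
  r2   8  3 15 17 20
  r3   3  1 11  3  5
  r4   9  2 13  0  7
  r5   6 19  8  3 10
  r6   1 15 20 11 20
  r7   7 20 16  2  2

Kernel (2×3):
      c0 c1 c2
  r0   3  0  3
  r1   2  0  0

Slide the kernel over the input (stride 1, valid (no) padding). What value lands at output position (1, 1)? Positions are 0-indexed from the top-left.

93

The receptive field on the input at this output position is [20 10 9 / 3 15 17]. Elementwise product with the kernel and sum: 20·3 + 9·3 + 3·2.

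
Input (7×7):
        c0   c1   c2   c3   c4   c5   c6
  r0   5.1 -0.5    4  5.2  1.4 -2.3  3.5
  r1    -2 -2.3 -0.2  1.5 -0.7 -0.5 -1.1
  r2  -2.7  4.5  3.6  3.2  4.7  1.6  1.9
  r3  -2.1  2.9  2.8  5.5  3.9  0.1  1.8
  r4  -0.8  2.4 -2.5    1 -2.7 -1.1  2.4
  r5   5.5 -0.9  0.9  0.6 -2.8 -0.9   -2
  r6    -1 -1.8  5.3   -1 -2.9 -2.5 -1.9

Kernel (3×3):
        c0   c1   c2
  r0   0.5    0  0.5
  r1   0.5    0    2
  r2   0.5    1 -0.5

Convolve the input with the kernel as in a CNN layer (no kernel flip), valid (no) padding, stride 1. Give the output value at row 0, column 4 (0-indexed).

The receptive field on the input at this output position is [1.4 -2.3 3.5 / -0.7 -0.5 -1.1 / 4.7 1.6 1.9]. Elementwise product with the kernel and sum: 1.4·0.5 + 3.5·0.5 + -0.7·0.5 + -1.1·2 + 4.7·0.5 + 1.6·1 + 1.9·-0.5.

2.9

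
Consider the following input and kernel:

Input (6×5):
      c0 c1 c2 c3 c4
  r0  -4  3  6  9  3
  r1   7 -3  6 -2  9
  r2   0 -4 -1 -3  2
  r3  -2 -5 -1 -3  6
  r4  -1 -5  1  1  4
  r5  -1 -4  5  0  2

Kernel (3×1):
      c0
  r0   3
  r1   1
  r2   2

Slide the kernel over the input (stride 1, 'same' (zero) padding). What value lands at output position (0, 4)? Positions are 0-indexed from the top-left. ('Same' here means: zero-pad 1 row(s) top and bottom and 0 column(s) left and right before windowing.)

The receptive field on the zero-padded input at this output position is [0 / 3 / 9]. Elementwise product with the kernel and sum: 0·3 + 3·1 + 9·2.

21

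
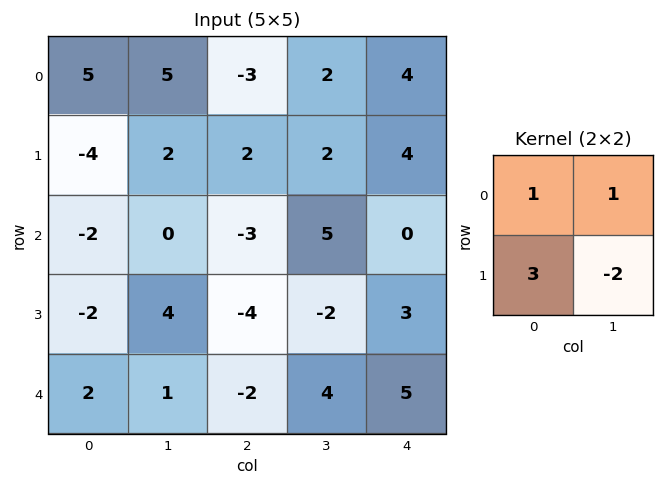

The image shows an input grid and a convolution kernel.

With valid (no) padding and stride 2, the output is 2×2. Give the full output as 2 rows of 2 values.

Output[0,0]: The receptive field on the input at this output position is [5 5 / -4 2]. Elementwise product with the kernel and sum: 5·1 + 5·1 + -4·3 + 2·-2.

-6 1
-16 -6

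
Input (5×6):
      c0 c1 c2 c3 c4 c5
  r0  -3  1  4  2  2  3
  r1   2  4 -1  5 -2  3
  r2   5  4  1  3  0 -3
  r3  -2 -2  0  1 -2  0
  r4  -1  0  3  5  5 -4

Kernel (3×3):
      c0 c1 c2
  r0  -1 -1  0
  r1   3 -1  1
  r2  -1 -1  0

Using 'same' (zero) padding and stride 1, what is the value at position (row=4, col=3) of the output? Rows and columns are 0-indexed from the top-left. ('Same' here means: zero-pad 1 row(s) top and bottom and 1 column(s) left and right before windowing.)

8

The receptive field on the zero-padded input at this output position is [0 1 -2 / 3 5 5 / 0 0 0]. Elementwise product with the kernel and sum: 0·-1 + 1·-1 + 3·3 + 5·-1 + 5·1 + 0·-1 + 0·-1.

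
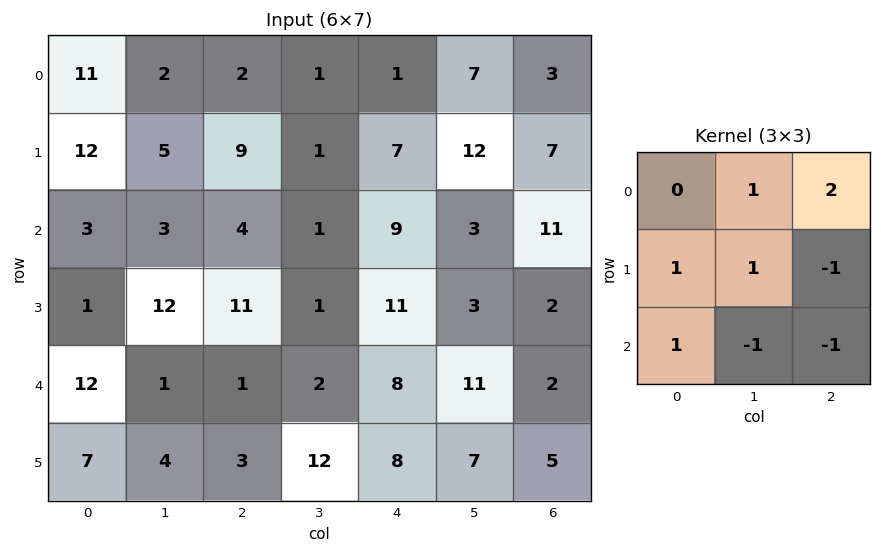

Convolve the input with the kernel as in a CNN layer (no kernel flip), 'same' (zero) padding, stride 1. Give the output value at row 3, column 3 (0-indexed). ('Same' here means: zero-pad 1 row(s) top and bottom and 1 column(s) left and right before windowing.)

11

The receptive field on the zero-padded input at this output position is [4 1 9 / 11 1 11 / 1 2 8]. Elementwise product with the kernel and sum: 1·1 + 9·2 + 11·1 + 1·1 + 11·-1 + 1·1 + 2·-1 + 8·-1.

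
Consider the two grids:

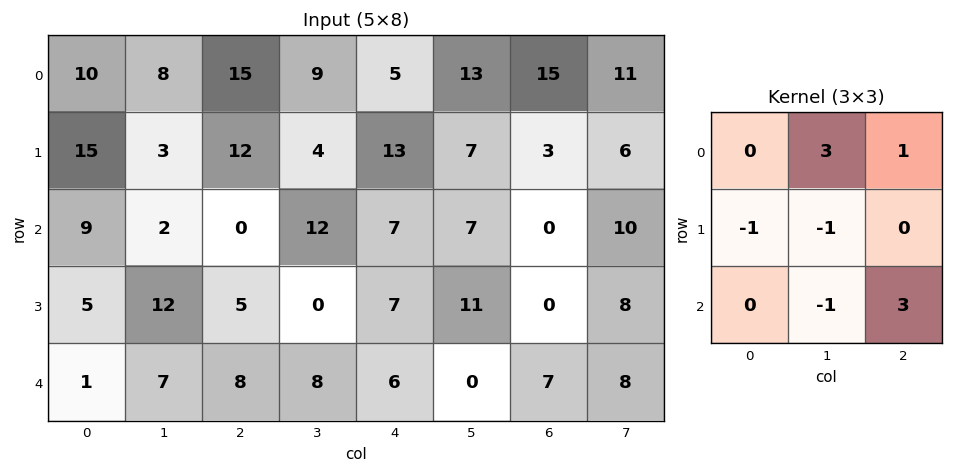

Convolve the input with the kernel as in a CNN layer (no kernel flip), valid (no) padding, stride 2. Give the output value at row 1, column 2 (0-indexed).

24

The receptive field on the input at this output position is [7 7 0 / 7 11 0 / 6 0 7]. Elementwise product with the kernel and sum: 7·3 + 0·1 + 7·-1 + 11·-1 + 0·-1 + 7·3.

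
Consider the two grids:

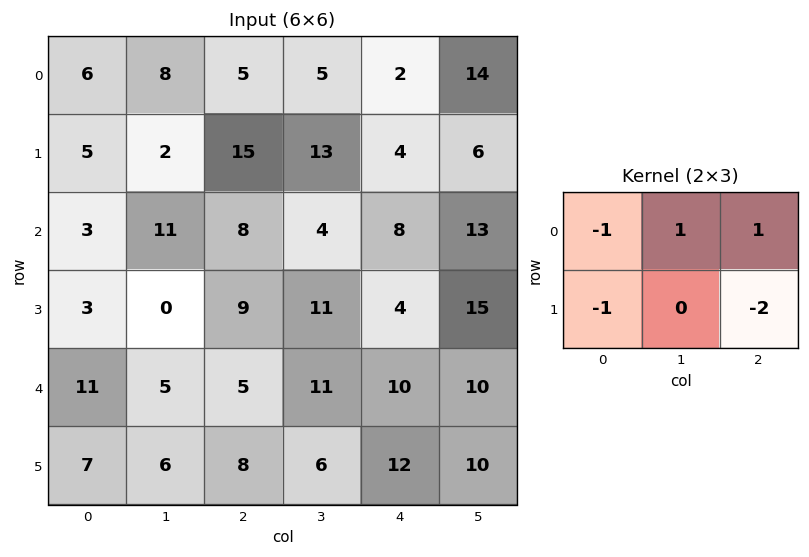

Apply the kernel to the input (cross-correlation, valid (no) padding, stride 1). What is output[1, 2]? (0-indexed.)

The receptive field on the input at this output position is [15 13 4 / 8 4 8]. Elementwise product with the kernel and sum: 15·-1 + 13·1 + 4·1 + 8·-1 + 8·-2.

-22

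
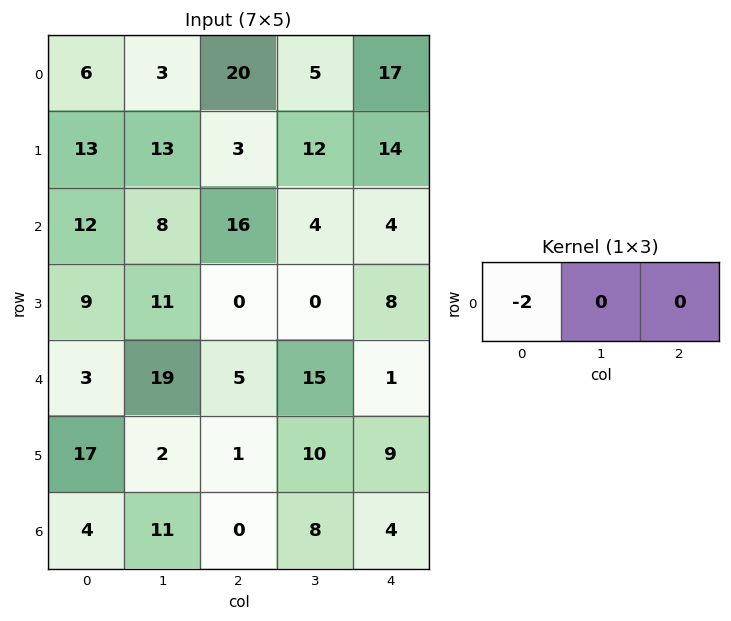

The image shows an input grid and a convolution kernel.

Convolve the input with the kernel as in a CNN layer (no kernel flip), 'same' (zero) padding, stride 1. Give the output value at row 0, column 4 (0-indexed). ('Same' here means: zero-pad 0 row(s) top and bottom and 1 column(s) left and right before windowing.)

The receptive field on the zero-padded input at this output position is [5 17 0]. Elementwise product with the kernel and sum: 5·-2.

-10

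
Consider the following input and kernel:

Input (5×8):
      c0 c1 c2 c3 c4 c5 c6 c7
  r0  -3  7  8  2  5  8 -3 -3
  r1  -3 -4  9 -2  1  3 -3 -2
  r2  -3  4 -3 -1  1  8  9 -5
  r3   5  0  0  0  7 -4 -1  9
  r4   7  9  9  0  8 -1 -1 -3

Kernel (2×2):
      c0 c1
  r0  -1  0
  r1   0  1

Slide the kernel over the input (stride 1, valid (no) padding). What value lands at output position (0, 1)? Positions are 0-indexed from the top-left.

2

The receptive field on the input at this output position is [7 8 / -4 9]. Elementwise product with the kernel and sum: 7·-1 + 9·1.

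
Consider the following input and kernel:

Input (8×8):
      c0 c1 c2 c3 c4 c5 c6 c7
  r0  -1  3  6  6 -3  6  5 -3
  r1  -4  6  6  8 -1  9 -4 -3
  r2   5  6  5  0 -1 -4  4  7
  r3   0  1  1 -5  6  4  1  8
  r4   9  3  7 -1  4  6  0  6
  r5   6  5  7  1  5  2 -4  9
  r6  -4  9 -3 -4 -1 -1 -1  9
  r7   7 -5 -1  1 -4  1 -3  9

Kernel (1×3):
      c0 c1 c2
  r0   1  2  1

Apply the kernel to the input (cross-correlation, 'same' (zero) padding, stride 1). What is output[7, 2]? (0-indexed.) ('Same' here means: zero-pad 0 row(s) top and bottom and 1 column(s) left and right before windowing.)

-6

The receptive field on the zero-padded input at this output position is [-5 -1 1]. Elementwise product with the kernel and sum: -5·1 + -1·2 + 1·1.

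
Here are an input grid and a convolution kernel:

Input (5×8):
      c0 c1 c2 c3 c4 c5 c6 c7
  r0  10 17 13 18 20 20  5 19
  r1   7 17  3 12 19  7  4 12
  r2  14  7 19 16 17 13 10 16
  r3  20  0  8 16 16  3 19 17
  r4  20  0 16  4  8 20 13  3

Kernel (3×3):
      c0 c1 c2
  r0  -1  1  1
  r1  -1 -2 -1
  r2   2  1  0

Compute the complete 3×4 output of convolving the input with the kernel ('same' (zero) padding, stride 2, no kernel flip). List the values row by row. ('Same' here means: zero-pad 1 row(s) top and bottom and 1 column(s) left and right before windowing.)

-30 -24 -35 -31
9 -55 -1 -15
-20 -12 -37 -16

Output[0,0]: The receptive field on the zero-padded input at this output position is [0 0 0 / 0 10 17 / 0 7 17]. Elementwise product with the kernel and sum: 0·-1 + 0·1 + 0·1 + 0·-1 + 10·-2 + 17·-1 + 0·2 + 7·1.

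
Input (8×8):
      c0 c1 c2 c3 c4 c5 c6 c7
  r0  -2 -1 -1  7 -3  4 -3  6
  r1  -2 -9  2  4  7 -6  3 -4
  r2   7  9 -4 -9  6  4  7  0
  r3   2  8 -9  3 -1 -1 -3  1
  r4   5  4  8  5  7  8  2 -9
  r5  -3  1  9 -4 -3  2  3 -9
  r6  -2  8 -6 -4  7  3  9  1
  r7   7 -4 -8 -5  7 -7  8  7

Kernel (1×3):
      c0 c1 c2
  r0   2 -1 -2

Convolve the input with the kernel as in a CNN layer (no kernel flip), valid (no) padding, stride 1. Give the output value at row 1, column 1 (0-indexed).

-28

The receptive field on the input at this output position is [-9 2 4]. Elementwise product with the kernel and sum: -9·2 + 2·-1 + 4·-2.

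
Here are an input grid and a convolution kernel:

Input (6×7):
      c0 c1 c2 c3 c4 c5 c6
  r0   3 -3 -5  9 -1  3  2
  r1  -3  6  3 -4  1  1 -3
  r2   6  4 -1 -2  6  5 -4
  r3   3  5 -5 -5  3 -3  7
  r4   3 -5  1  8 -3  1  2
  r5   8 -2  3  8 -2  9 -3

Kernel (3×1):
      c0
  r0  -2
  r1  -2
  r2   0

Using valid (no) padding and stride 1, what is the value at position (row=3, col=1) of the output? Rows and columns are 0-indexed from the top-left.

The receptive field on the input at this output position is [5 / -5 / -2]. Elementwise product with the kernel and sum: 5·-2 + -5·-2.

0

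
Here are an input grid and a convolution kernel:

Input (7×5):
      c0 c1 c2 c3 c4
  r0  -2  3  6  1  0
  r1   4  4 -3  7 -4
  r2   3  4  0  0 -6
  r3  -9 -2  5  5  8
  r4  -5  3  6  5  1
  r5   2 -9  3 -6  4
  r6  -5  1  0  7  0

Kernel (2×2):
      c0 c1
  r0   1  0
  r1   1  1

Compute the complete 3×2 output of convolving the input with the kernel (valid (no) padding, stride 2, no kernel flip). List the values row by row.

6 10
-8 10
-12 3

Output[0,0]: The receptive field on the input at this output position is [-2 3 / 4 4]. Elementwise product with the kernel and sum: -2·1 + 4·1 + 4·1.
Output[0,1]: The receptive field on the input at this output position is [6 1 / -3 7]. Elementwise product with the kernel and sum: 6·1 + -3·1 + 7·1.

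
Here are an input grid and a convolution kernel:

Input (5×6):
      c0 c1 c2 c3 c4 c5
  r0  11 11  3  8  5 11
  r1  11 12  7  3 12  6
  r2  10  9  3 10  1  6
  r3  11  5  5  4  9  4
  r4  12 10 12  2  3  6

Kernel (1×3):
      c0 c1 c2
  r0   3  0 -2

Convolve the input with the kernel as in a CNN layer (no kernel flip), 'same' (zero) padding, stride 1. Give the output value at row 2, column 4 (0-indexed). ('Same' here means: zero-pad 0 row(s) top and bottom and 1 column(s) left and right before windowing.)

18

The receptive field on the zero-padded input at this output position is [10 1 6]. Elementwise product with the kernel and sum: 10·3 + 6·-2.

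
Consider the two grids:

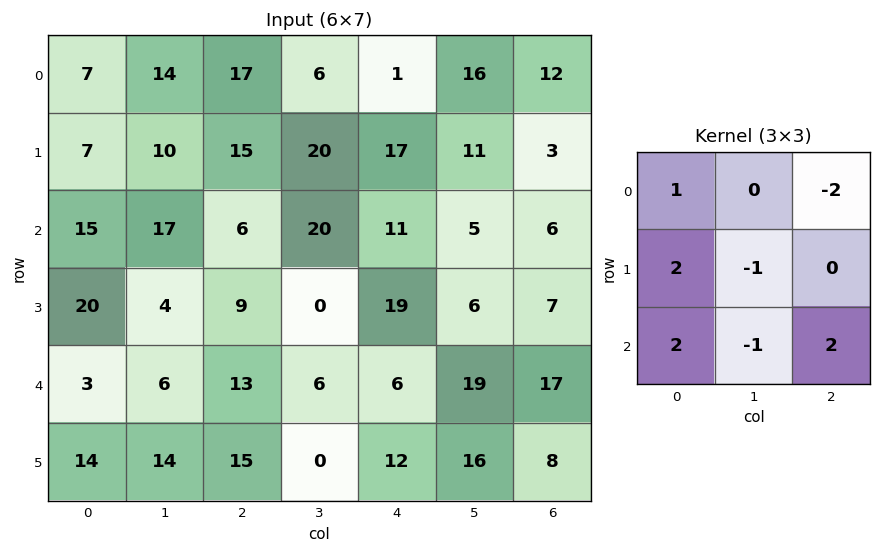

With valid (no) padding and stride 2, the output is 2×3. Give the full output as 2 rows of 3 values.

Output[0,0]: The receptive field on the input at this output position is [7 14 17 / 7 10 15 / 15 17 6]. Elementwise product with the kernel and sum: 7·1 + 17·-2 + 7·2 + 10·-1 + 15·2 + 17·-1 + 6·2.
Output[0,1]: The receptive field on the input at this output position is [17 6 1 / 15 20 17 / 6 20 11]. Elementwise product with the kernel and sum: 17·1 + 1·-2 + 15·2 + 20·-1 + 6·2 + 20·-1 + 11·2.

2 39 29
65 34 58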